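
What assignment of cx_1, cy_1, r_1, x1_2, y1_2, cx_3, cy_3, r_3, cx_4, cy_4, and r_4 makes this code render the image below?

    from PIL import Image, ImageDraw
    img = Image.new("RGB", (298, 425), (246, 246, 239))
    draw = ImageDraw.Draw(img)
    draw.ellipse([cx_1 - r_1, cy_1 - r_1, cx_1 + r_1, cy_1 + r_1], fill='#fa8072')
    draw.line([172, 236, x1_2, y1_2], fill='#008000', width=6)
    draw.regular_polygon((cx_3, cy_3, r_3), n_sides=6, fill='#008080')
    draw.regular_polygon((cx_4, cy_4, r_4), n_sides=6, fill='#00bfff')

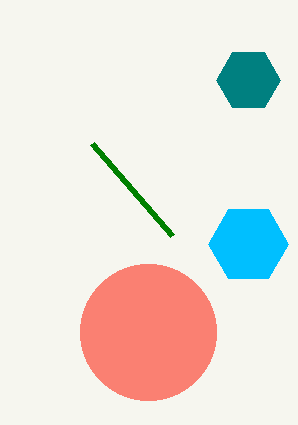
cx_1 = 148; cy_1 = 332; r_1 = 68; x1_2 = 92; y1_2 = 144; cx_3 = 248; cy_3 = 80; r_3 = 32; cx_4 = 248; cy_4 = 244; r_4 = 40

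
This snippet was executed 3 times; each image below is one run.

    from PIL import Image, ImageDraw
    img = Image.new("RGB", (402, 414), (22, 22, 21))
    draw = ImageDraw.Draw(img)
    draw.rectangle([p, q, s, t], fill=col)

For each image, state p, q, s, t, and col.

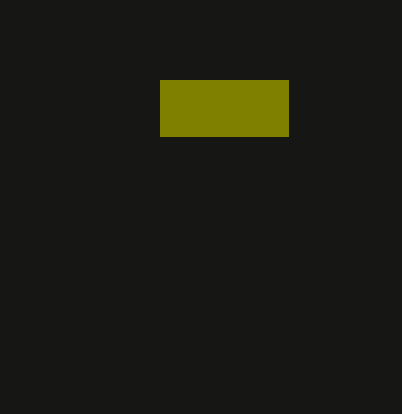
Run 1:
p = 160, q = 80, s = 288, t = 136, col = 'olive'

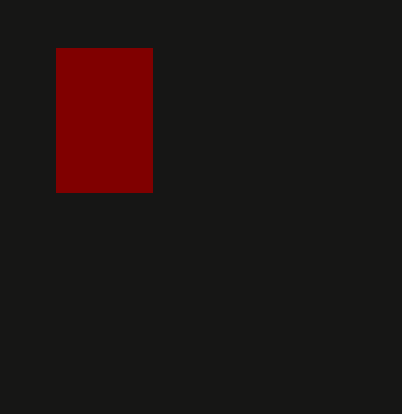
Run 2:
p = 56
q = 48
s = 152
t = 192
col = 'maroon'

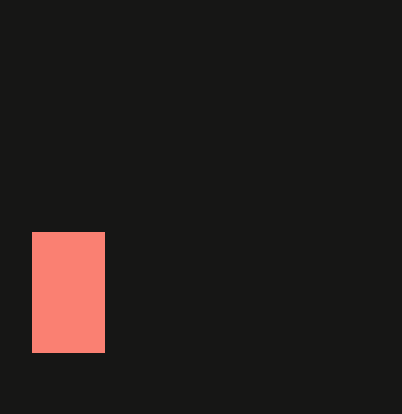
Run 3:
p = 32
q = 232
s = 104
t = 352
col = 'salmon'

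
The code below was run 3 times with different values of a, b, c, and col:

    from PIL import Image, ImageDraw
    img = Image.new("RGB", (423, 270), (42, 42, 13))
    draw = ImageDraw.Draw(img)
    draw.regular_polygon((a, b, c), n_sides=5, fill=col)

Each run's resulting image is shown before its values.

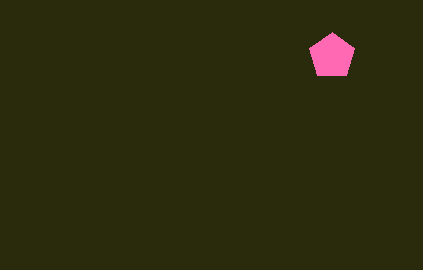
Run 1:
a = 332, b = 56, c = 24, col = 'hotpink'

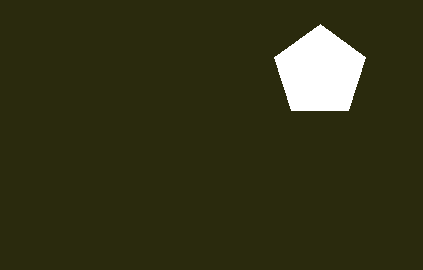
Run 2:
a = 320; b = 72; c = 48; col = 'white'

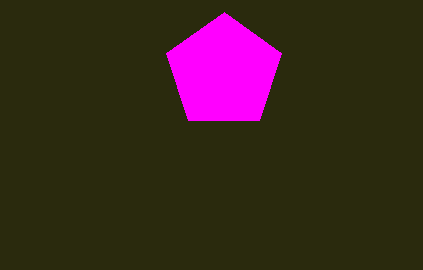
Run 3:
a = 224, b = 72, c = 60, col = 'magenta'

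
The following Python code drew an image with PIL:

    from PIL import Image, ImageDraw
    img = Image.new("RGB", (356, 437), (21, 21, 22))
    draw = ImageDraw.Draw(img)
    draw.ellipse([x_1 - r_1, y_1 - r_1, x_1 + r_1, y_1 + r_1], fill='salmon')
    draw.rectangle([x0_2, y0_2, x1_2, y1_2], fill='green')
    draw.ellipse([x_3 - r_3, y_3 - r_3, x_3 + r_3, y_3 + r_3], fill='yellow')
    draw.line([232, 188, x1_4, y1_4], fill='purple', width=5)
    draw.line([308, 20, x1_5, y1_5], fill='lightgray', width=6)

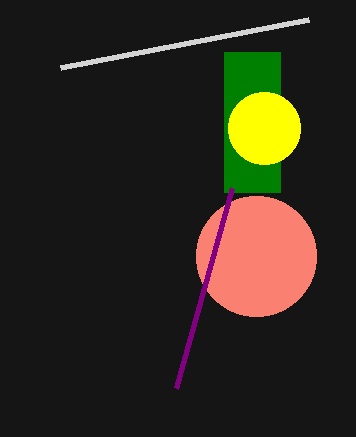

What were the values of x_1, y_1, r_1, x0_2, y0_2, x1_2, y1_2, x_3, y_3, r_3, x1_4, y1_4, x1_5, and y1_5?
x_1 = 256; y_1 = 256; r_1 = 60; x0_2 = 224; y0_2 = 52; x1_2 = 280; y1_2 = 192; x_3 = 264; y_3 = 128; r_3 = 36; x1_4 = 176; y1_4 = 388; x1_5 = 60; y1_5 = 68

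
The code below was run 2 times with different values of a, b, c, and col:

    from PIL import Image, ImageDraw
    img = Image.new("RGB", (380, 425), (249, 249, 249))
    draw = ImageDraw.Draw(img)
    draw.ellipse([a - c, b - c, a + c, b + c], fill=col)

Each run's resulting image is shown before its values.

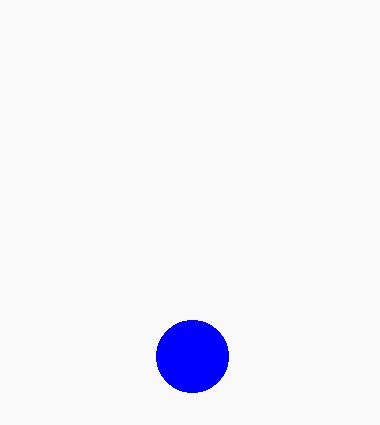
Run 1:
a = 192, b = 356, c = 36, col = 'blue'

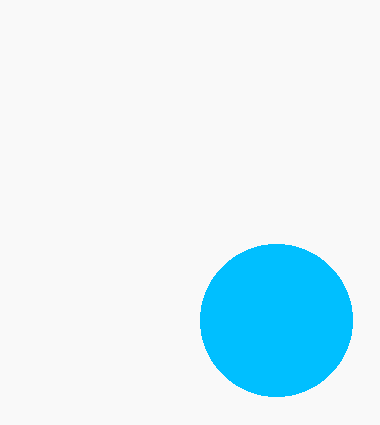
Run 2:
a = 276; b = 320; c = 76; col = 'deepskyblue'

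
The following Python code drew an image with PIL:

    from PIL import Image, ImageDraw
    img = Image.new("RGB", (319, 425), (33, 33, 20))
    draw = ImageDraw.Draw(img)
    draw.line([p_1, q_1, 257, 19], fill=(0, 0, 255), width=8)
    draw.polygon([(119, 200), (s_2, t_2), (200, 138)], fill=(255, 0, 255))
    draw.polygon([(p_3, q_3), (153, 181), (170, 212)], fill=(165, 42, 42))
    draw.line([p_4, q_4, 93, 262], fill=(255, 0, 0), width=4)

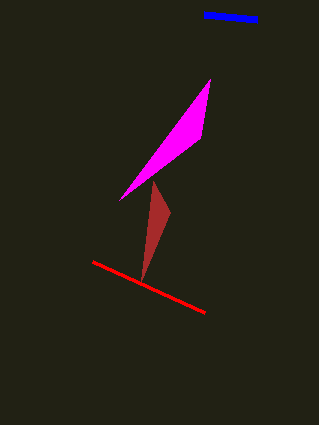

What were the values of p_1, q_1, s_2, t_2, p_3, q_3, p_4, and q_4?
p_1 = 204
q_1 = 14
s_2 = 210
t_2 = 79
p_3 = 141
q_3 = 281
p_4 = 205
q_4 = 313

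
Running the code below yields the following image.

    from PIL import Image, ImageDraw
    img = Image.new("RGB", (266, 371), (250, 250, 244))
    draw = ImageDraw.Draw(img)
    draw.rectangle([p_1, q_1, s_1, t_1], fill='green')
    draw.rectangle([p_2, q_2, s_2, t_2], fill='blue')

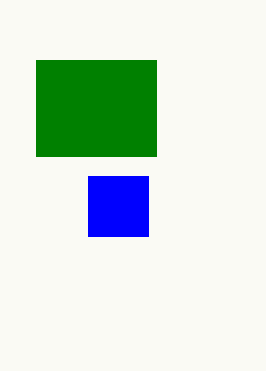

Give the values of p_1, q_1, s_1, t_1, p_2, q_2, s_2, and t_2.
p_1 = 36, q_1 = 60, s_1 = 156, t_1 = 156, p_2 = 88, q_2 = 176, s_2 = 148, t_2 = 236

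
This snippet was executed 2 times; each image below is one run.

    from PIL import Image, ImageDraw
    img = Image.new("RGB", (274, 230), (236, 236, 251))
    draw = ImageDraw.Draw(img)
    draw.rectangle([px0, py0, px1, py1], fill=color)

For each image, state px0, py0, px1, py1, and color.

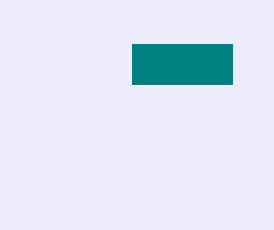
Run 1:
px0 = 132; py0 = 44; px1 = 232; py1 = 84; color = 'teal'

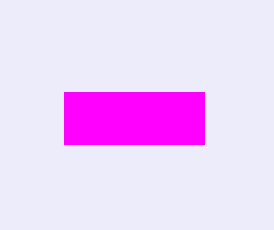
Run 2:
px0 = 64; py0 = 92; px1 = 204; py1 = 144; color = 'magenta'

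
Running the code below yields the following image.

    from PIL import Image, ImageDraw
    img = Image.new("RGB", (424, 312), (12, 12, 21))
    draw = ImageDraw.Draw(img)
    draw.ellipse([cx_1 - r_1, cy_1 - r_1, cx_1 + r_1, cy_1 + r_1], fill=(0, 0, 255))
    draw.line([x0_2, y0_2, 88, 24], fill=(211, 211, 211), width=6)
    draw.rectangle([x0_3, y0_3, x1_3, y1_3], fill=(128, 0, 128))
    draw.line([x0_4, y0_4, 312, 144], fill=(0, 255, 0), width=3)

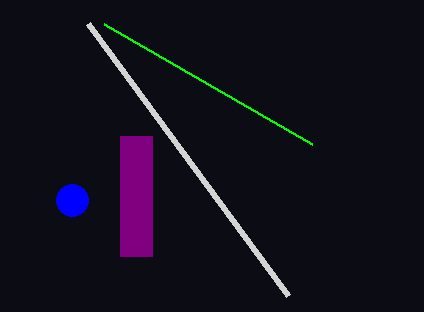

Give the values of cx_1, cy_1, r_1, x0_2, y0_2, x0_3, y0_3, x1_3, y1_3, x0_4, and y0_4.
cx_1 = 72
cy_1 = 200
r_1 = 16
x0_2 = 288
y0_2 = 296
x0_3 = 120
y0_3 = 136
x1_3 = 152
y1_3 = 256
x0_4 = 104
y0_4 = 24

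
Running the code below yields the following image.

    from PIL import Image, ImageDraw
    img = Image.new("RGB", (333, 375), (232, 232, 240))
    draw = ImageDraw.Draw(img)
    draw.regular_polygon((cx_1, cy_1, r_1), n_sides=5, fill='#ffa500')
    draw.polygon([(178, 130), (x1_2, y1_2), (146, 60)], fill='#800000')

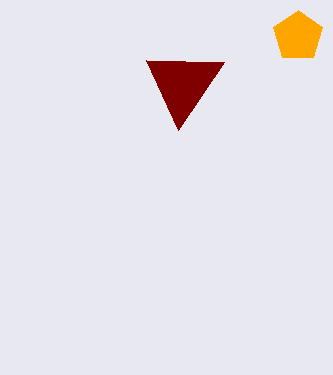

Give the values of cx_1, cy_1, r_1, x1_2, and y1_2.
cx_1 = 298, cy_1 = 36, r_1 = 26, x1_2 = 224, y1_2 = 62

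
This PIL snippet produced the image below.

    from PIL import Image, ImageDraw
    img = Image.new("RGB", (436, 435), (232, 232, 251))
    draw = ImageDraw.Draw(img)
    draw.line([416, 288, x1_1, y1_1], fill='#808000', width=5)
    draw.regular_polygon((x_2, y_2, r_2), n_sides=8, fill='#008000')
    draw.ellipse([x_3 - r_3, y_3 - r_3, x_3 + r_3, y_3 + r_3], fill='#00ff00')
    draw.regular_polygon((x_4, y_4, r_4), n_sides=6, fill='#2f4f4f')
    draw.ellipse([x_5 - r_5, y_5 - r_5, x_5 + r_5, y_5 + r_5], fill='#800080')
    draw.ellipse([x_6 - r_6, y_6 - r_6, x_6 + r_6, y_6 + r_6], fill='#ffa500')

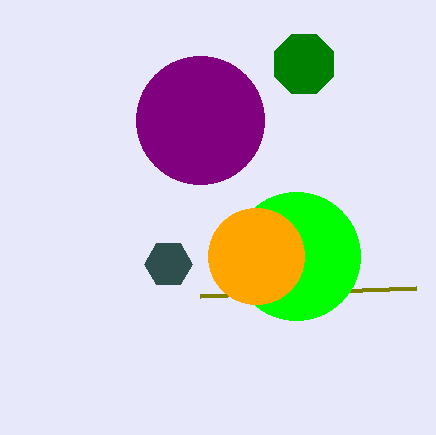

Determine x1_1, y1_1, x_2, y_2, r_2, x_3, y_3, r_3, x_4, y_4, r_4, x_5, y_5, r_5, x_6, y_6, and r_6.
x1_1 = 200; y1_1 = 296; x_2 = 304; y_2 = 64; r_2 = 32; x_3 = 296; y_3 = 256; r_3 = 64; x_4 = 168; y_4 = 264; r_4 = 24; x_5 = 200; y_5 = 120; r_5 = 64; x_6 = 256; y_6 = 256; r_6 = 48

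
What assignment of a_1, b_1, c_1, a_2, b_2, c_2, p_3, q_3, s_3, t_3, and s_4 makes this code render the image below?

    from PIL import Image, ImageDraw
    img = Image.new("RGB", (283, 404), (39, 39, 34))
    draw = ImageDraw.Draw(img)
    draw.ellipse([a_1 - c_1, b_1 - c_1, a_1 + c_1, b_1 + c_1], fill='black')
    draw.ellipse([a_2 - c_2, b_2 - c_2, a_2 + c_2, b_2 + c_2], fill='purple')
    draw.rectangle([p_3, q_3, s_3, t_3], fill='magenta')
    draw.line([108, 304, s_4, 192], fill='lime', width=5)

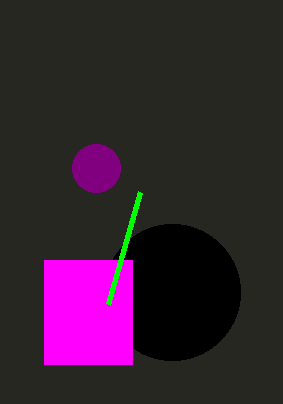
a_1 = 172
b_1 = 292
c_1 = 68
a_2 = 96
b_2 = 168
c_2 = 24
p_3 = 44
q_3 = 260
s_3 = 132
t_3 = 364
s_4 = 140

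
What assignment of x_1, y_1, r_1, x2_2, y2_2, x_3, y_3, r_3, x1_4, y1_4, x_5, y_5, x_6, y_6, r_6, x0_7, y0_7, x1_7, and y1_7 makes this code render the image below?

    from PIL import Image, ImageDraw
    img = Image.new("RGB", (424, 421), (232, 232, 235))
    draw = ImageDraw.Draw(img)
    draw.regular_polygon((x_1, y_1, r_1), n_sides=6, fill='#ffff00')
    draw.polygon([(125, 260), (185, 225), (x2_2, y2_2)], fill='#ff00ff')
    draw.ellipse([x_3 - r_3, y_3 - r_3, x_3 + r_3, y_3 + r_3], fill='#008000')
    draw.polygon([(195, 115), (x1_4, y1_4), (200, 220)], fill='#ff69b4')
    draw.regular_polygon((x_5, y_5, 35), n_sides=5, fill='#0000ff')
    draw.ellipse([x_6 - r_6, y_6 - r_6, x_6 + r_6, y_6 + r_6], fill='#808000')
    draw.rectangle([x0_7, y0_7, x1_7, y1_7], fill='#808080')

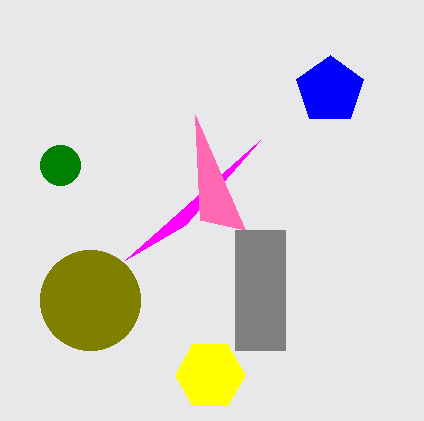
x_1 = 210
y_1 = 375
r_1 = 35
x2_2 = 260
y2_2 = 140
x_3 = 60
y_3 = 165
r_3 = 20
x1_4 = 245
y1_4 = 230
x_5 = 330
y_5 = 90
x_6 = 90
y_6 = 300
r_6 = 50
x0_7 = 235
y0_7 = 230
x1_7 = 285
y1_7 = 350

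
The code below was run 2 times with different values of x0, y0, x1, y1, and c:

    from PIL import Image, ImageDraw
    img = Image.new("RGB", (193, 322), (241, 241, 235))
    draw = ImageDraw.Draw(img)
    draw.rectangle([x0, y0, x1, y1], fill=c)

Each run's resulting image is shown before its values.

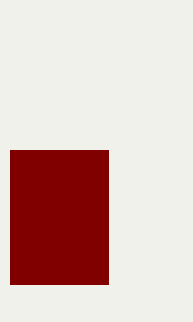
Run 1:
x0 = 10; y0 = 150; x1 = 108; y1 = 284; c = 'maroon'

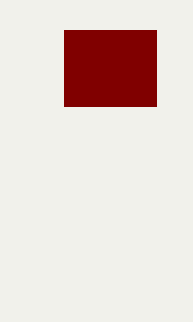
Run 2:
x0 = 64
y0 = 30
x1 = 156
y1 = 106
c = 'maroon'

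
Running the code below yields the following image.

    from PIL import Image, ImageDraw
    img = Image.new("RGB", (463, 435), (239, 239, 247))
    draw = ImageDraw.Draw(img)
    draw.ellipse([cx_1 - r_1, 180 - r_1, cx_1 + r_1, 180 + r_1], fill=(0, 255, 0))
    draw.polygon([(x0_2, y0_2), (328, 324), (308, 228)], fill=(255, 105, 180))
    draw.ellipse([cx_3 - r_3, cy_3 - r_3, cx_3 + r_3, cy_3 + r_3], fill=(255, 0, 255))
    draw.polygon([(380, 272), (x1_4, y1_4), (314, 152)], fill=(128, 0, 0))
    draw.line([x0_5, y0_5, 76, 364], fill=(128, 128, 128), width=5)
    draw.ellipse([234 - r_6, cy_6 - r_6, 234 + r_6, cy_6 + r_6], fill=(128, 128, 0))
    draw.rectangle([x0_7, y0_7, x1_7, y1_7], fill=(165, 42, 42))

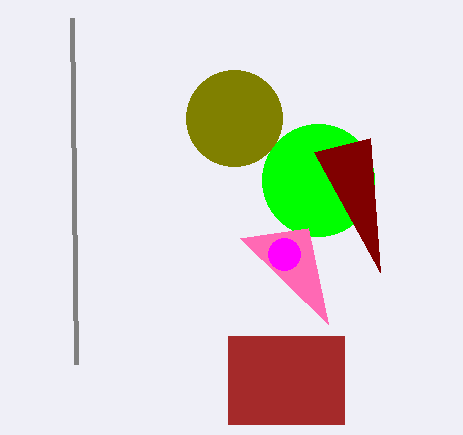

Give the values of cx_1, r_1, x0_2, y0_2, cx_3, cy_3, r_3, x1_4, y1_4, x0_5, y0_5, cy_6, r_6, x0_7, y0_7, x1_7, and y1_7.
cx_1 = 318, r_1 = 56, x0_2 = 240, y0_2 = 238, cx_3 = 284, cy_3 = 254, r_3 = 16, x1_4 = 370, y1_4 = 138, x0_5 = 72, y0_5 = 18, cy_6 = 118, r_6 = 48, x0_7 = 228, y0_7 = 336, x1_7 = 344, y1_7 = 424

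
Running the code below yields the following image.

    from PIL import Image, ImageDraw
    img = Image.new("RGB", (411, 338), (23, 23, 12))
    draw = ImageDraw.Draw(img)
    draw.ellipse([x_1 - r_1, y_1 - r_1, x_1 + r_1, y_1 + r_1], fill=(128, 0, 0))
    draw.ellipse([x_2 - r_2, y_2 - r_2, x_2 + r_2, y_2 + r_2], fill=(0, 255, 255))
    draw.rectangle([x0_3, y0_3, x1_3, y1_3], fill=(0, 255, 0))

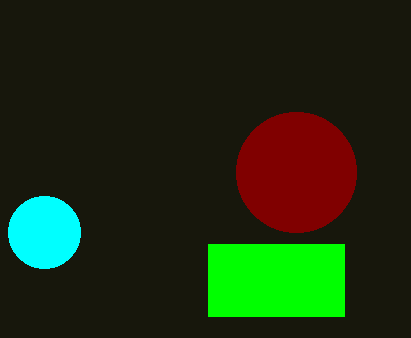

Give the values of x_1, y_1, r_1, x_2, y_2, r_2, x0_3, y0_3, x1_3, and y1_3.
x_1 = 296, y_1 = 172, r_1 = 60, x_2 = 44, y_2 = 232, r_2 = 36, x0_3 = 208, y0_3 = 244, x1_3 = 344, y1_3 = 316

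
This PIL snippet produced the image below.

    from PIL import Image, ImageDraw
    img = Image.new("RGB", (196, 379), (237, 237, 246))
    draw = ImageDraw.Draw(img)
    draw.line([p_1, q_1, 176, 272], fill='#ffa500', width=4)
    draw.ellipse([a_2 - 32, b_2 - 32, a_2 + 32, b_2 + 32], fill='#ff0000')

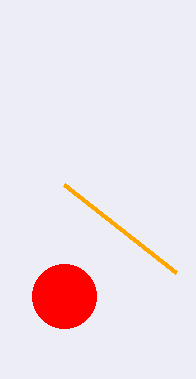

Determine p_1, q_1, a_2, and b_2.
p_1 = 64; q_1 = 184; a_2 = 64; b_2 = 296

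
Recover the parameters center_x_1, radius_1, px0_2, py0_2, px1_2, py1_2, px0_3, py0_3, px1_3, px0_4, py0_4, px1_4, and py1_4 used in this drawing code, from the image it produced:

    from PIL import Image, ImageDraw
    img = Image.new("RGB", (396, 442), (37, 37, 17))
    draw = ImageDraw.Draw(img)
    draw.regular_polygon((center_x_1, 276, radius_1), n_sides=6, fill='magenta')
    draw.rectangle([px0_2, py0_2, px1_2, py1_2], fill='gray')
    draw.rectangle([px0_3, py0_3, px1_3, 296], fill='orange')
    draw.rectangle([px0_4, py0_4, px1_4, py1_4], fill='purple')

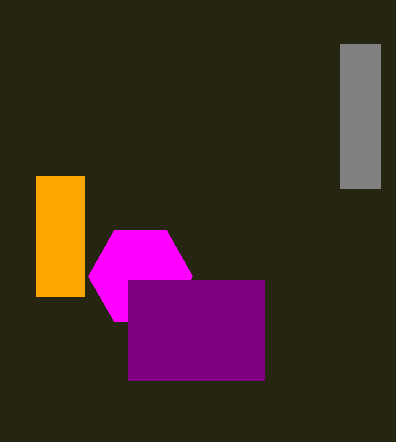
center_x_1 = 140, radius_1 = 52, px0_2 = 340, py0_2 = 44, px1_2 = 380, py1_2 = 188, px0_3 = 36, py0_3 = 176, px1_3 = 84, px0_4 = 128, py0_4 = 280, px1_4 = 264, py1_4 = 380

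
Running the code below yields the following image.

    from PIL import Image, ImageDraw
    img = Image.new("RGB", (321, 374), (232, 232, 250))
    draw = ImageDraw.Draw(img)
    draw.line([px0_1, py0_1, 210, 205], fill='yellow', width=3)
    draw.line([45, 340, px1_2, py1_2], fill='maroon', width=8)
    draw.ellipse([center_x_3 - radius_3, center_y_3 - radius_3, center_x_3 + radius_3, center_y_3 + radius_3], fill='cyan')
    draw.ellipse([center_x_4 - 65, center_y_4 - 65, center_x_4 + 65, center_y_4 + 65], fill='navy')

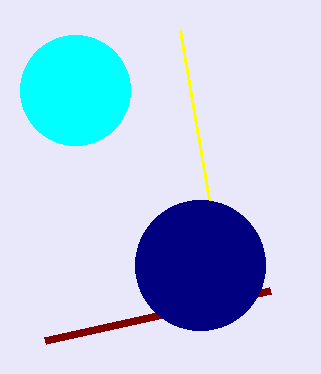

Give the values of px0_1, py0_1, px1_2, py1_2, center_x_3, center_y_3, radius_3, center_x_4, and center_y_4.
px0_1 = 180, py0_1 = 30, px1_2 = 270, py1_2 = 290, center_x_3 = 75, center_y_3 = 90, radius_3 = 55, center_x_4 = 200, center_y_4 = 265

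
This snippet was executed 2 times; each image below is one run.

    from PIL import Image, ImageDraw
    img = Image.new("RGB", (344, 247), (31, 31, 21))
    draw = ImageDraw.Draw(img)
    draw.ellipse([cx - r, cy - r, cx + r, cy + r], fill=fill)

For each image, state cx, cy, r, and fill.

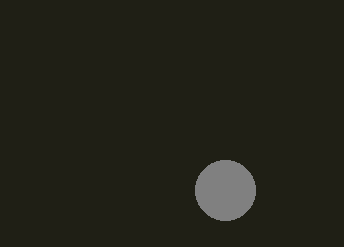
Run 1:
cx = 225
cy = 190
r = 30
fill = 'gray'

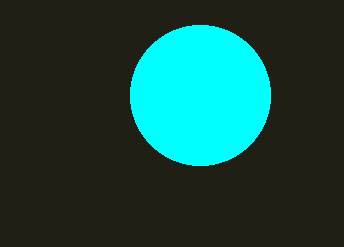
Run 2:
cx = 200, cy = 95, r = 70, fill = 'cyan'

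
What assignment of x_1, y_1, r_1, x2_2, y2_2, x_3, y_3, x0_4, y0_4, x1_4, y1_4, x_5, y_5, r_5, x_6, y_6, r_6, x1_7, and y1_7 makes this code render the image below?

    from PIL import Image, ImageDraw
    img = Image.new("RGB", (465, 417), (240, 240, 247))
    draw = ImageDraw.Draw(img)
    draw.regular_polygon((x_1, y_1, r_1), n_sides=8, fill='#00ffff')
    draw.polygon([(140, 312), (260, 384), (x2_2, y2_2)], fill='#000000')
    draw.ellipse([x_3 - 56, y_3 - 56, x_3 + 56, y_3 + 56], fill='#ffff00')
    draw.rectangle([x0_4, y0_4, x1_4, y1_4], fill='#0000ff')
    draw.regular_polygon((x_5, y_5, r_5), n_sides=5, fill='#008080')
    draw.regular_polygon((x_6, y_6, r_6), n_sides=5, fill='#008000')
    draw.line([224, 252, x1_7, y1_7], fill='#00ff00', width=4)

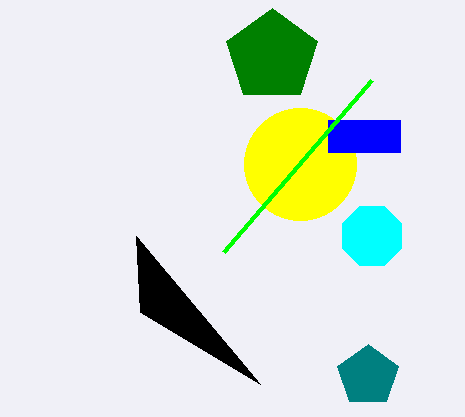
x_1 = 372
y_1 = 236
r_1 = 32
x2_2 = 136
y2_2 = 236
x_3 = 300
y_3 = 164
x0_4 = 328
y0_4 = 120
x1_4 = 400
y1_4 = 152
x_5 = 368
y_5 = 376
r_5 = 32
x_6 = 272
y_6 = 56
r_6 = 48
x1_7 = 372
y1_7 = 80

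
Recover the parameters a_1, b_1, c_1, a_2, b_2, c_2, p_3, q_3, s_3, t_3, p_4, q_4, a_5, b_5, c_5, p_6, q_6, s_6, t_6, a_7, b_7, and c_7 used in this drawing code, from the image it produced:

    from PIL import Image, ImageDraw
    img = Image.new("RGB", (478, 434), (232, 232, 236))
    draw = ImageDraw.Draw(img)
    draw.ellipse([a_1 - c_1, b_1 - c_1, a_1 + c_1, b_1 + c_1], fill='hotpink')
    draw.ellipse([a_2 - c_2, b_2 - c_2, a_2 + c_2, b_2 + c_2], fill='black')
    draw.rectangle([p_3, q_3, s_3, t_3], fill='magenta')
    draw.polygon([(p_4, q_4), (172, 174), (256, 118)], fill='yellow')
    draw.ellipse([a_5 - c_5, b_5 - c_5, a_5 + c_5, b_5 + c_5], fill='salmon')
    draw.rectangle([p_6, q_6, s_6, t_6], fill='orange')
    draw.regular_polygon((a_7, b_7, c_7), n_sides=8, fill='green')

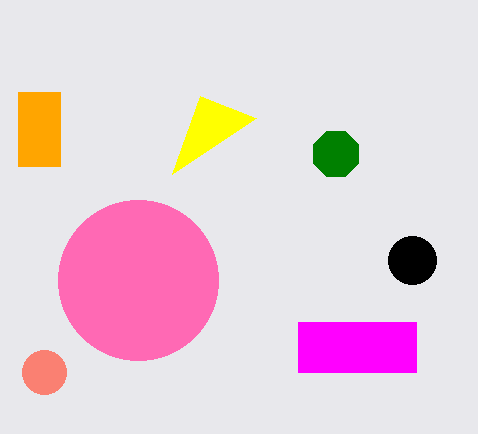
a_1 = 138
b_1 = 280
c_1 = 80
a_2 = 412
b_2 = 260
c_2 = 24
p_3 = 298
q_3 = 322
s_3 = 416
t_3 = 372
p_4 = 200
q_4 = 96
a_5 = 44
b_5 = 372
c_5 = 22
p_6 = 18
q_6 = 92
s_6 = 60
t_6 = 166
a_7 = 336
b_7 = 154
c_7 = 24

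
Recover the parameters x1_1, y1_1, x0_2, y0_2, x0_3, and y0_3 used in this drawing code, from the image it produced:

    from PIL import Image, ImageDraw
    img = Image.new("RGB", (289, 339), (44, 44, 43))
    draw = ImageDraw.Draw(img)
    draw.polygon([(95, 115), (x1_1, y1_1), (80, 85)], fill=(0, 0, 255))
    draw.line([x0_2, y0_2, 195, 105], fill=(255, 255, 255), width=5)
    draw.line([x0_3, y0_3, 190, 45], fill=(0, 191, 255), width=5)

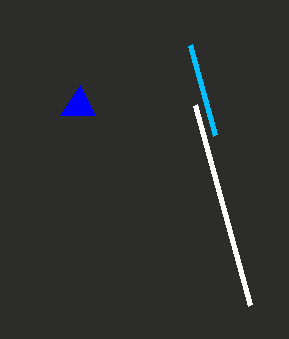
x1_1 = 60
y1_1 = 115
x0_2 = 250
y0_2 = 305
x0_3 = 215
y0_3 = 135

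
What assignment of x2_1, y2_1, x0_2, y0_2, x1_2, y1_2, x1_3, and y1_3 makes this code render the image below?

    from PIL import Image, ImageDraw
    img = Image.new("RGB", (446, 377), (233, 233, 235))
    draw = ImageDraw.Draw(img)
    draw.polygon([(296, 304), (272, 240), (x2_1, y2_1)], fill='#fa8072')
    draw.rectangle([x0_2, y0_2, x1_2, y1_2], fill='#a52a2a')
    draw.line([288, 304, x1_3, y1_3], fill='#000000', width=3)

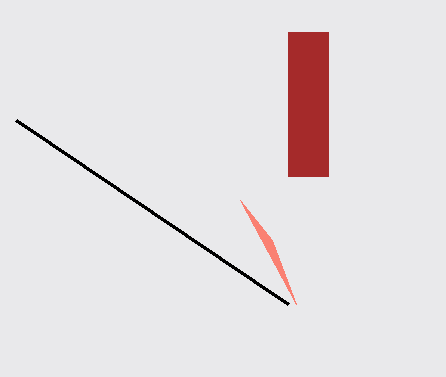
x2_1 = 240, y2_1 = 200, x0_2 = 288, y0_2 = 32, x1_2 = 328, y1_2 = 176, x1_3 = 16, y1_3 = 120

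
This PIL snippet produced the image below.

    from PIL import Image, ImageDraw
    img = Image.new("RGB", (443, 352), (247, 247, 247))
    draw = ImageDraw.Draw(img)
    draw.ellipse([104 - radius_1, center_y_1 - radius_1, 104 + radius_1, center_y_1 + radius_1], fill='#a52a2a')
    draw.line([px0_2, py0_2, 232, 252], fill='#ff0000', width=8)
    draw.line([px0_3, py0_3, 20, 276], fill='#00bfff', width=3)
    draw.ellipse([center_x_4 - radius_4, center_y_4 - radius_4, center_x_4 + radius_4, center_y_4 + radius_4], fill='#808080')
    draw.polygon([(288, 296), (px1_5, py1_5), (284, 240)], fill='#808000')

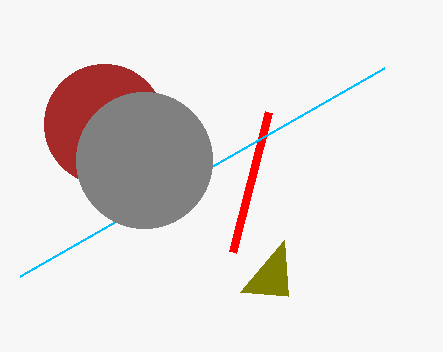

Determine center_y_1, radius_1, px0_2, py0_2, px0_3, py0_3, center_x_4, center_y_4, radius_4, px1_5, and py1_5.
center_y_1 = 124, radius_1 = 60, px0_2 = 268, py0_2 = 112, px0_3 = 384, py0_3 = 68, center_x_4 = 144, center_y_4 = 160, radius_4 = 68, px1_5 = 240, py1_5 = 292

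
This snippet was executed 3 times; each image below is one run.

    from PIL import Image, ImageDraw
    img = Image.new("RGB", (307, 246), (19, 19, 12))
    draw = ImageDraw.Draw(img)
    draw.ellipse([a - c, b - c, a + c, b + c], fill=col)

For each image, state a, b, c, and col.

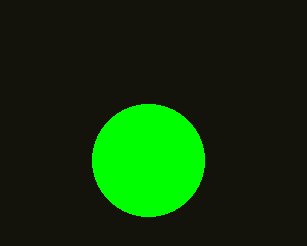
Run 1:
a = 148; b = 160; c = 56; col = 'lime'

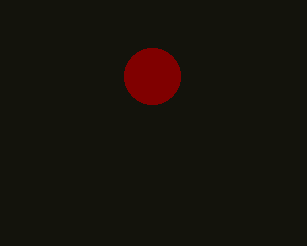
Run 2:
a = 152, b = 76, c = 28, col = 'maroon'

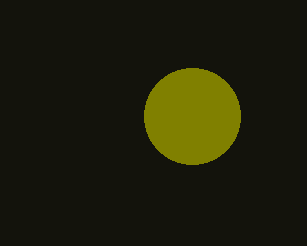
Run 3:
a = 192; b = 116; c = 48; col = 'olive'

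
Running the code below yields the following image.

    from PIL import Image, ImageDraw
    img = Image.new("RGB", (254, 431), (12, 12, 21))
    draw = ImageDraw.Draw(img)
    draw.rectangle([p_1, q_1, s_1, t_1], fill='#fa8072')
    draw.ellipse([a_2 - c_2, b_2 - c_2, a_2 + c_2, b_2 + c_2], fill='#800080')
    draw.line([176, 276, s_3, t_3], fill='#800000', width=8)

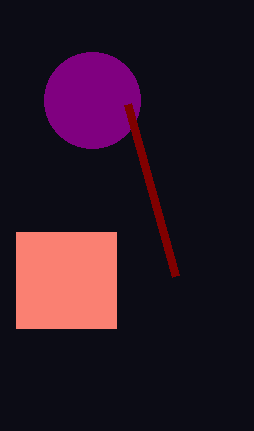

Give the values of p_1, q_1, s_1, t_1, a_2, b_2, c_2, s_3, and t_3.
p_1 = 16
q_1 = 232
s_1 = 116
t_1 = 328
a_2 = 92
b_2 = 100
c_2 = 48
s_3 = 128
t_3 = 104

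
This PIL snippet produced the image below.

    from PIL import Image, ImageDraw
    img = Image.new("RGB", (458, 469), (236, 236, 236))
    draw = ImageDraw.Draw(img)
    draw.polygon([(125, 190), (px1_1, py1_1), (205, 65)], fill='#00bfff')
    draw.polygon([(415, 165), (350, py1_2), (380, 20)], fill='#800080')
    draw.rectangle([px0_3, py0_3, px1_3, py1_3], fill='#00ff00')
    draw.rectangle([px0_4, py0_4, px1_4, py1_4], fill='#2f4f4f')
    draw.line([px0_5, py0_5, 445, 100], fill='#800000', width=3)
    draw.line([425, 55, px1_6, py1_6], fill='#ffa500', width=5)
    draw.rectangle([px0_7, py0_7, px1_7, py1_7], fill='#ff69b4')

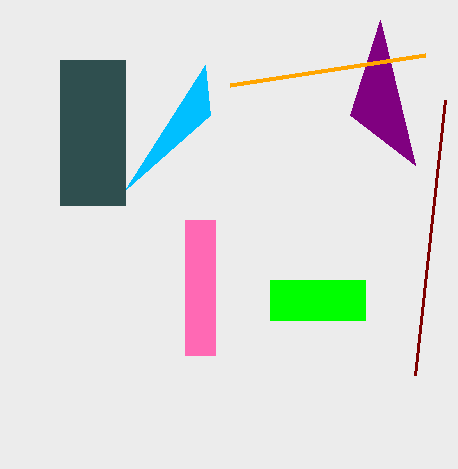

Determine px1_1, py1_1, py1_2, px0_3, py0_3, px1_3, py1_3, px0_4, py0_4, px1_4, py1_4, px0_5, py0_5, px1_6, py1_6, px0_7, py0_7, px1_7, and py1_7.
px1_1 = 210
py1_1 = 115
py1_2 = 115
px0_3 = 270
py0_3 = 280
px1_3 = 365
py1_3 = 320
px0_4 = 60
py0_4 = 60
px1_4 = 125
py1_4 = 205
px0_5 = 415
py0_5 = 375
px1_6 = 230
py1_6 = 85
px0_7 = 185
py0_7 = 220
px1_7 = 215
py1_7 = 355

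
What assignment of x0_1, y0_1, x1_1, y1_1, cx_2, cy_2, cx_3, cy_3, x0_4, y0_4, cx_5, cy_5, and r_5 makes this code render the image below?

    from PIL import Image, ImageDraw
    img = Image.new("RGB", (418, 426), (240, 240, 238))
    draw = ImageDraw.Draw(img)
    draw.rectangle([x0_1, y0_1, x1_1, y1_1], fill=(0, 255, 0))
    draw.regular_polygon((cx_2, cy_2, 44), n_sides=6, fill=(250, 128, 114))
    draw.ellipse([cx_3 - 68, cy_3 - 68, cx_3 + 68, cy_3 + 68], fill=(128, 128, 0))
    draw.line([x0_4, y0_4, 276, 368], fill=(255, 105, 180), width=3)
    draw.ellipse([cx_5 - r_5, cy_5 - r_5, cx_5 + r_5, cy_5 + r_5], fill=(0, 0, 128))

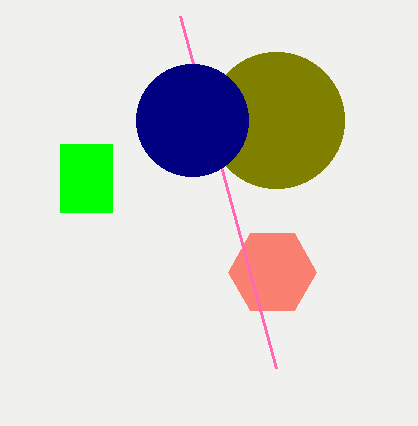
x0_1 = 60; y0_1 = 144; x1_1 = 112; y1_1 = 212; cx_2 = 272; cy_2 = 272; cx_3 = 276; cy_3 = 120; x0_4 = 180; y0_4 = 16; cx_5 = 192; cy_5 = 120; r_5 = 56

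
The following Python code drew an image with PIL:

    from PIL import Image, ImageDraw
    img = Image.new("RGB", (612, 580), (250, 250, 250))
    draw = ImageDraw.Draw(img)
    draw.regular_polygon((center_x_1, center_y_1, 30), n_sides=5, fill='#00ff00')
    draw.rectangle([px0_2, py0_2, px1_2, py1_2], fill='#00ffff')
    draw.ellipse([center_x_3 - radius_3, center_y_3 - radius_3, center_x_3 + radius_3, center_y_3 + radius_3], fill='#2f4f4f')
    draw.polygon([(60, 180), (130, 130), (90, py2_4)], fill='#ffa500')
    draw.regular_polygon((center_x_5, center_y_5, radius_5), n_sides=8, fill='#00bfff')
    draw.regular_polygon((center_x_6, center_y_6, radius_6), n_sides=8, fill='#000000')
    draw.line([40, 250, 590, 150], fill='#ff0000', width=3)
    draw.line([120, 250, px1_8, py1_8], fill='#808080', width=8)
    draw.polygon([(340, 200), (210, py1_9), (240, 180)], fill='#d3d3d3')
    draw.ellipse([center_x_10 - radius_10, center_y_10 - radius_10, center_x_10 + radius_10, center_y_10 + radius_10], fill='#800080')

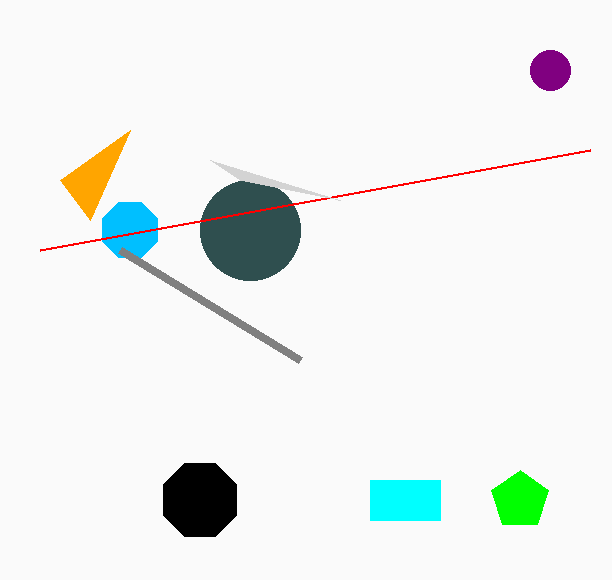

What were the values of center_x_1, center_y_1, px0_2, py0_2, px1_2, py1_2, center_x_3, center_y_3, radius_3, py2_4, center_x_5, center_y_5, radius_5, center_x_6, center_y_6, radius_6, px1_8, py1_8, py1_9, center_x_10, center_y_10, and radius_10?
center_x_1 = 520; center_y_1 = 500; px0_2 = 370; py0_2 = 480; px1_2 = 440; py1_2 = 520; center_x_3 = 250; center_y_3 = 230; radius_3 = 50; py2_4 = 220; center_x_5 = 130; center_y_5 = 230; radius_5 = 30; center_x_6 = 200; center_y_6 = 500; radius_6 = 40; px1_8 = 300; py1_8 = 360; py1_9 = 160; center_x_10 = 550; center_y_10 = 70; radius_10 = 20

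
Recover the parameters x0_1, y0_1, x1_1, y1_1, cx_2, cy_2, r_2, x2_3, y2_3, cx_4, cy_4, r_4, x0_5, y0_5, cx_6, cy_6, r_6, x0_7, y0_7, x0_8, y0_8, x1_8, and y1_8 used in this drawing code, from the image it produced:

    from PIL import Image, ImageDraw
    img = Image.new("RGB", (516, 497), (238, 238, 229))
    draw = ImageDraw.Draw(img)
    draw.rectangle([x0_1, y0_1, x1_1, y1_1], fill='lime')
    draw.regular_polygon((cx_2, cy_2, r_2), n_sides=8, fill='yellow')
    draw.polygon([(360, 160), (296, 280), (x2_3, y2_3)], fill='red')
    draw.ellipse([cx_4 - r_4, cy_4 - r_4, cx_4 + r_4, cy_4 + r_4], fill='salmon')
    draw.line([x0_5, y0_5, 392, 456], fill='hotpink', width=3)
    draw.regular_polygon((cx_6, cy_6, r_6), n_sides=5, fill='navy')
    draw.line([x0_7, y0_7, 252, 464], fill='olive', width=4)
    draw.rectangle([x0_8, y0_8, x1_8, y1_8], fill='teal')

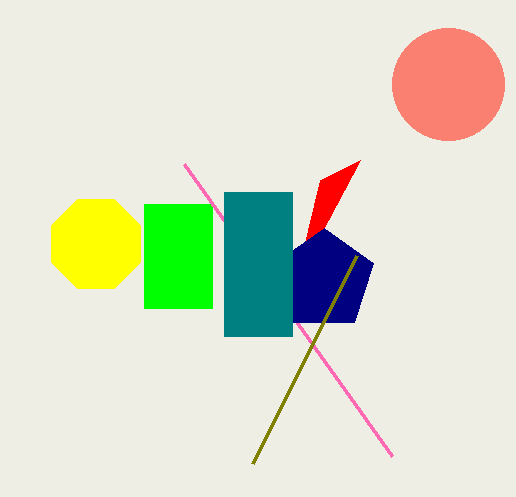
x0_1 = 144; y0_1 = 204; x1_1 = 212; y1_1 = 308; cx_2 = 96; cy_2 = 244; r_2 = 48; x2_3 = 320; y2_3 = 180; cx_4 = 448; cy_4 = 84; r_4 = 56; x0_5 = 184; y0_5 = 164; cx_6 = 324; cy_6 = 280; r_6 = 52; x0_7 = 356; y0_7 = 256; x0_8 = 224; y0_8 = 192; x1_8 = 292; y1_8 = 336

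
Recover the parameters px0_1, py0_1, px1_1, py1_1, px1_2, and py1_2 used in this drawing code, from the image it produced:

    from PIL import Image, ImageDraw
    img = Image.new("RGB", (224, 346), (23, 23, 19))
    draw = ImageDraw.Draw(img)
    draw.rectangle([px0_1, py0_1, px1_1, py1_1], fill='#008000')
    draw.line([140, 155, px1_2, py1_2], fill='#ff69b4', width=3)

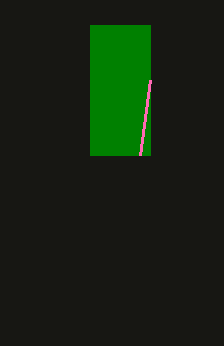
px0_1 = 90, py0_1 = 25, px1_1 = 150, py1_1 = 155, px1_2 = 150, py1_2 = 80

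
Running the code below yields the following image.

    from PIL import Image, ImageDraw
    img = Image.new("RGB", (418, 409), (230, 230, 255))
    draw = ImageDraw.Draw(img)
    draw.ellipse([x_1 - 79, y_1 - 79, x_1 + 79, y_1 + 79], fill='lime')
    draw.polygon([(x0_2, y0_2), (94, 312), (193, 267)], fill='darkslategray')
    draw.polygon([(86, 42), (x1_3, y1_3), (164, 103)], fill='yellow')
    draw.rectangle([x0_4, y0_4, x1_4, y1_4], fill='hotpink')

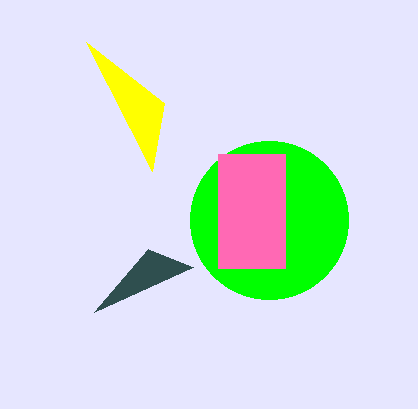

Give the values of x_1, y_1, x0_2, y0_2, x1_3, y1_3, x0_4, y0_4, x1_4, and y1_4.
x_1 = 269, y_1 = 220, x0_2 = 148, y0_2 = 249, x1_3 = 152, y1_3 = 171, x0_4 = 218, y0_4 = 154, x1_4 = 285, y1_4 = 268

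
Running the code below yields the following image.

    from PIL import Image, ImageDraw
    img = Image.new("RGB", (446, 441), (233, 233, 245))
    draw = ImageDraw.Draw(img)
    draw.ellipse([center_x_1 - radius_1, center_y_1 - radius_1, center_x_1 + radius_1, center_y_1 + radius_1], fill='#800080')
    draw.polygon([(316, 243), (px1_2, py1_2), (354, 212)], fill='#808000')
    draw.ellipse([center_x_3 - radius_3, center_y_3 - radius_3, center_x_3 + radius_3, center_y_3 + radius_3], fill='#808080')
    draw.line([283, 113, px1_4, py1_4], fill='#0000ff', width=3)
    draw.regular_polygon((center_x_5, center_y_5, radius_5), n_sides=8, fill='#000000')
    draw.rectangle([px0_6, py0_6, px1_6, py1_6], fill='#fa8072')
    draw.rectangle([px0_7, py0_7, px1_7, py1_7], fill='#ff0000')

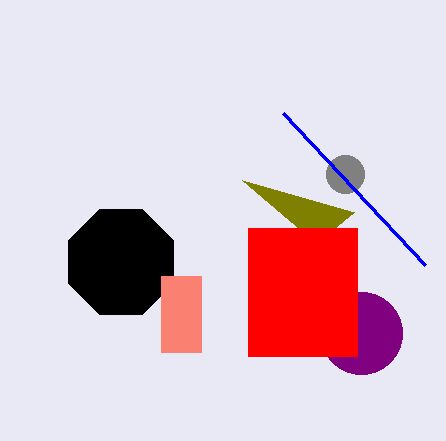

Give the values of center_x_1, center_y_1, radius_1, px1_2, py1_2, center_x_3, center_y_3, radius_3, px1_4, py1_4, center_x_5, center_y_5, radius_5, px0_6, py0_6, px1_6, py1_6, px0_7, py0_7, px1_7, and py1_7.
center_x_1 = 361
center_y_1 = 333
radius_1 = 41
px1_2 = 242
py1_2 = 180
center_x_3 = 345
center_y_3 = 174
radius_3 = 19
px1_4 = 425
py1_4 = 265
center_x_5 = 121
center_y_5 = 262
radius_5 = 57
px0_6 = 161
py0_6 = 276
px1_6 = 201
py1_6 = 352
px0_7 = 248
py0_7 = 228
px1_7 = 357
py1_7 = 356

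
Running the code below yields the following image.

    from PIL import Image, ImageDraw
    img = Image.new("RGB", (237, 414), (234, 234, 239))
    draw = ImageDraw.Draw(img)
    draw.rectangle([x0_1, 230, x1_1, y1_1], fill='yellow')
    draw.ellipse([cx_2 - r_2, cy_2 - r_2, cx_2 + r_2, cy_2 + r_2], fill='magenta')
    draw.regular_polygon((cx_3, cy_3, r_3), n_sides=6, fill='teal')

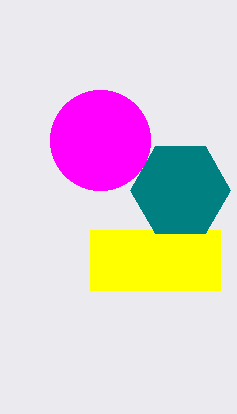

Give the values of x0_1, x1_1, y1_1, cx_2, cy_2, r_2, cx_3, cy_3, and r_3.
x0_1 = 90; x1_1 = 220; y1_1 = 290; cx_2 = 100; cy_2 = 140; r_2 = 50; cx_3 = 180; cy_3 = 190; r_3 = 50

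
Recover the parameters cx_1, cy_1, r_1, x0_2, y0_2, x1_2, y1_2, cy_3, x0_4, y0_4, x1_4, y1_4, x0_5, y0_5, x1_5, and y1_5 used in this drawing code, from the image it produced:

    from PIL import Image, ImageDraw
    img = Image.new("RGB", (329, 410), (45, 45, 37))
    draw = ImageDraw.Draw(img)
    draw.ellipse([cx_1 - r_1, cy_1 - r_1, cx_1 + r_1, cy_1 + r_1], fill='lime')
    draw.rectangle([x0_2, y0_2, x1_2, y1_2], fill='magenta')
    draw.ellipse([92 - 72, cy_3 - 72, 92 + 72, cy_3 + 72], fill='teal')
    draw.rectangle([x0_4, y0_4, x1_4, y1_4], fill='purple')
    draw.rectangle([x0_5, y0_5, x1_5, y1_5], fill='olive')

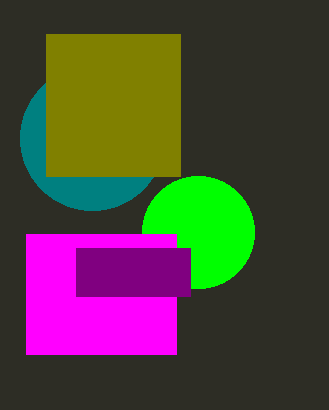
cx_1 = 198
cy_1 = 232
r_1 = 56
x0_2 = 26
y0_2 = 234
x1_2 = 176
y1_2 = 354
cy_3 = 138
x0_4 = 76
y0_4 = 248
x1_4 = 190
y1_4 = 296
x0_5 = 46
y0_5 = 34
x1_5 = 180
y1_5 = 176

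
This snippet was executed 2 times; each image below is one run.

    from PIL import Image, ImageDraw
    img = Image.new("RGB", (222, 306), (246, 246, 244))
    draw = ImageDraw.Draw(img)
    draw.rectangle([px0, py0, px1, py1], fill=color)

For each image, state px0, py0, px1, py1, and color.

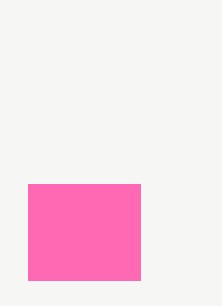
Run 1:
px0 = 28; py0 = 184; px1 = 140; py1 = 280; color = 'hotpink'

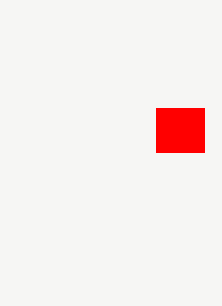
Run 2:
px0 = 156, py0 = 108, px1 = 204, py1 = 152, color = 'red'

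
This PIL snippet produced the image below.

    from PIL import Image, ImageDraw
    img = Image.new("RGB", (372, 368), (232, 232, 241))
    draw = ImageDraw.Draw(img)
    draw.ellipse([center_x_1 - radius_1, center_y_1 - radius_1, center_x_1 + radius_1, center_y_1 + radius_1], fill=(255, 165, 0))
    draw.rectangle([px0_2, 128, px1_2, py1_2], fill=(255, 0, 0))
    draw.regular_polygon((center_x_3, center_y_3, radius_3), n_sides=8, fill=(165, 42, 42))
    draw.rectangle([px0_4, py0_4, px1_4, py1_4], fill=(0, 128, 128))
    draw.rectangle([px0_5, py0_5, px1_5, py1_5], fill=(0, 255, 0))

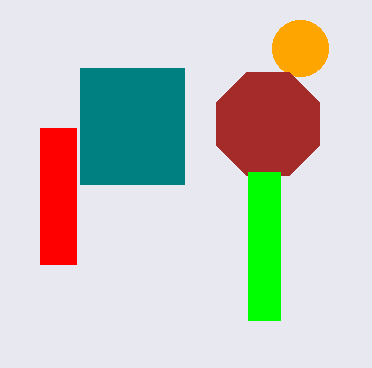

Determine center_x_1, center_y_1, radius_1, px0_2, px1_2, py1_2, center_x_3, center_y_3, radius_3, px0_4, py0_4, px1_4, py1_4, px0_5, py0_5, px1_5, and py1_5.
center_x_1 = 300, center_y_1 = 48, radius_1 = 28, px0_2 = 40, px1_2 = 76, py1_2 = 264, center_x_3 = 268, center_y_3 = 124, radius_3 = 56, px0_4 = 80, py0_4 = 68, px1_4 = 184, py1_4 = 184, px0_5 = 248, py0_5 = 172, px1_5 = 280, py1_5 = 320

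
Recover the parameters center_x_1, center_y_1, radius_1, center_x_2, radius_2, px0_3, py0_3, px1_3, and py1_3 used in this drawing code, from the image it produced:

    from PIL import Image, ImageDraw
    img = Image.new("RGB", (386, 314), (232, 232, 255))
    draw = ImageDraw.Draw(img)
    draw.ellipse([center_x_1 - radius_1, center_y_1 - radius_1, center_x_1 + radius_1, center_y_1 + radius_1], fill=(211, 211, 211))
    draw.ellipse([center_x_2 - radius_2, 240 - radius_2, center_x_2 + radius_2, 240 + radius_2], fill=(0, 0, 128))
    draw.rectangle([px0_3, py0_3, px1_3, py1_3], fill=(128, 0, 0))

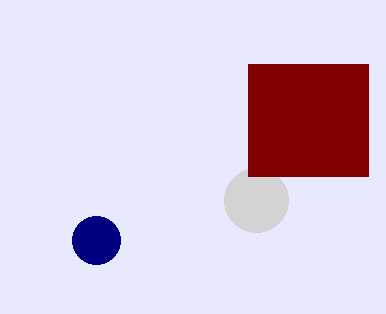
center_x_1 = 256, center_y_1 = 200, radius_1 = 32, center_x_2 = 96, radius_2 = 24, px0_3 = 248, py0_3 = 64, px1_3 = 368, py1_3 = 176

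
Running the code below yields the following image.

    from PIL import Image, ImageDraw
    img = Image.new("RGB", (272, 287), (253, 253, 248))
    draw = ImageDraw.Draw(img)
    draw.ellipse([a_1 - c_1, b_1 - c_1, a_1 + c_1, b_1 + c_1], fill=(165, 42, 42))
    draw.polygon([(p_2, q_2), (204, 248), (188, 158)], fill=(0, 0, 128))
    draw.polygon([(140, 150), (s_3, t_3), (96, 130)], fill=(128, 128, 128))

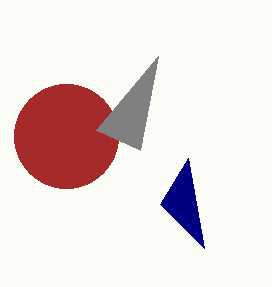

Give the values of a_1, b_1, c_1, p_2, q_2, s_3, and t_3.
a_1 = 66, b_1 = 136, c_1 = 52, p_2 = 160, q_2 = 204, s_3 = 158, t_3 = 56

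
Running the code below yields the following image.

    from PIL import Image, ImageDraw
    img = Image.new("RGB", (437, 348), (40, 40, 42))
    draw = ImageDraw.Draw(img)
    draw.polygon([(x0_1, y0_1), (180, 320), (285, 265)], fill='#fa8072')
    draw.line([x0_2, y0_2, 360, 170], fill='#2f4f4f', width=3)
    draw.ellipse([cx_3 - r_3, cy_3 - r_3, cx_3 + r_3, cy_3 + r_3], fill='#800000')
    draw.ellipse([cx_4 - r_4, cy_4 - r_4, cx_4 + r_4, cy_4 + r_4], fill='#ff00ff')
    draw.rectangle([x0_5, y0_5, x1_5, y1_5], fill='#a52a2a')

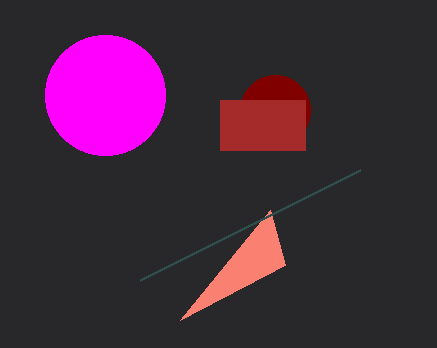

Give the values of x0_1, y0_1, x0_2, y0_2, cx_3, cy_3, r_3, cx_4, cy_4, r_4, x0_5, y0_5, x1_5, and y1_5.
x0_1 = 270
y0_1 = 210
x0_2 = 140
y0_2 = 280
cx_3 = 275
cy_3 = 110
r_3 = 35
cx_4 = 105
cy_4 = 95
r_4 = 60
x0_5 = 220
y0_5 = 100
x1_5 = 305
y1_5 = 150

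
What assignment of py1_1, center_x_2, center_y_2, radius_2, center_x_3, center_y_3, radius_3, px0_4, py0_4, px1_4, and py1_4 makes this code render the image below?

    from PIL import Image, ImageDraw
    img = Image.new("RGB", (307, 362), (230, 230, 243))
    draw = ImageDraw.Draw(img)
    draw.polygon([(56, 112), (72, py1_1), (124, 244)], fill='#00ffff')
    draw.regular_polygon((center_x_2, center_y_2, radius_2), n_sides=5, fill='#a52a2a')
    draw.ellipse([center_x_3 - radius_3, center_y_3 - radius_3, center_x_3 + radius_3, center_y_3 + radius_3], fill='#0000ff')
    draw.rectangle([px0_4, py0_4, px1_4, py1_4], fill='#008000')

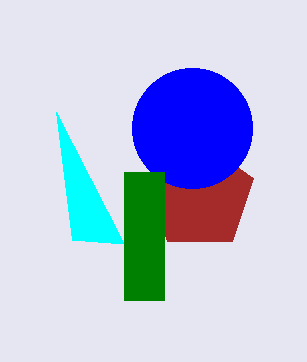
py1_1 = 240; center_x_2 = 200; center_y_2 = 196; radius_2 = 56; center_x_3 = 192; center_y_3 = 128; radius_3 = 60; px0_4 = 124; py0_4 = 172; px1_4 = 164; py1_4 = 300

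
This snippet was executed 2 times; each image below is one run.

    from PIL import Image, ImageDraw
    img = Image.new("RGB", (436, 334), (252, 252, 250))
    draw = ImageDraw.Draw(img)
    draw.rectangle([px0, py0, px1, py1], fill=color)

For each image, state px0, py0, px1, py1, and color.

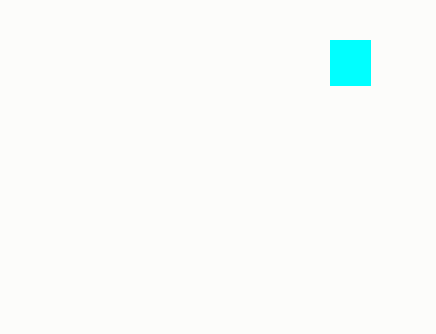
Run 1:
px0 = 330, py0 = 40, px1 = 370, py1 = 85, color = 'cyan'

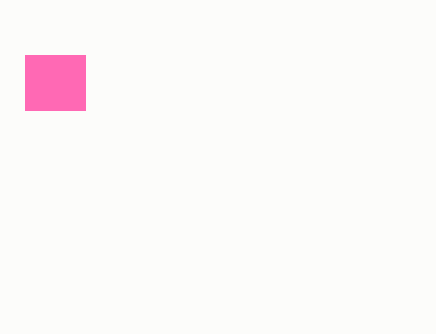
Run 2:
px0 = 25, py0 = 55, px1 = 85, py1 = 110, color = 'hotpink'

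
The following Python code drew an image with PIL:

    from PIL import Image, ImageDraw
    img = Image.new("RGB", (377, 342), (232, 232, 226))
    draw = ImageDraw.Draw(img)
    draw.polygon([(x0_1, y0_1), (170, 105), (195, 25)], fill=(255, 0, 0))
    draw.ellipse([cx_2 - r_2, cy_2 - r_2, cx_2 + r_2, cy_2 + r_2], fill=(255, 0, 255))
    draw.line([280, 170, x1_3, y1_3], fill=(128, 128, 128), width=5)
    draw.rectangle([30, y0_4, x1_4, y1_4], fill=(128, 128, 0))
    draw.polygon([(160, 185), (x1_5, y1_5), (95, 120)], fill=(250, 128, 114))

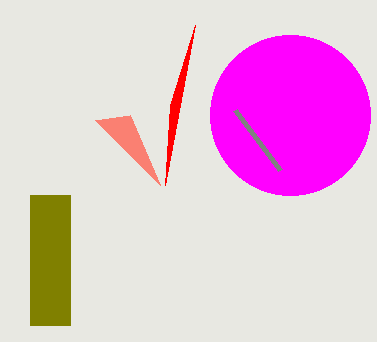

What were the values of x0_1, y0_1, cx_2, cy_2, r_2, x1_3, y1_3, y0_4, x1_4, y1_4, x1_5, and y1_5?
x0_1 = 165, y0_1 = 185, cx_2 = 290, cy_2 = 115, r_2 = 80, x1_3 = 235, y1_3 = 110, y0_4 = 195, x1_4 = 70, y1_4 = 325, x1_5 = 130, y1_5 = 115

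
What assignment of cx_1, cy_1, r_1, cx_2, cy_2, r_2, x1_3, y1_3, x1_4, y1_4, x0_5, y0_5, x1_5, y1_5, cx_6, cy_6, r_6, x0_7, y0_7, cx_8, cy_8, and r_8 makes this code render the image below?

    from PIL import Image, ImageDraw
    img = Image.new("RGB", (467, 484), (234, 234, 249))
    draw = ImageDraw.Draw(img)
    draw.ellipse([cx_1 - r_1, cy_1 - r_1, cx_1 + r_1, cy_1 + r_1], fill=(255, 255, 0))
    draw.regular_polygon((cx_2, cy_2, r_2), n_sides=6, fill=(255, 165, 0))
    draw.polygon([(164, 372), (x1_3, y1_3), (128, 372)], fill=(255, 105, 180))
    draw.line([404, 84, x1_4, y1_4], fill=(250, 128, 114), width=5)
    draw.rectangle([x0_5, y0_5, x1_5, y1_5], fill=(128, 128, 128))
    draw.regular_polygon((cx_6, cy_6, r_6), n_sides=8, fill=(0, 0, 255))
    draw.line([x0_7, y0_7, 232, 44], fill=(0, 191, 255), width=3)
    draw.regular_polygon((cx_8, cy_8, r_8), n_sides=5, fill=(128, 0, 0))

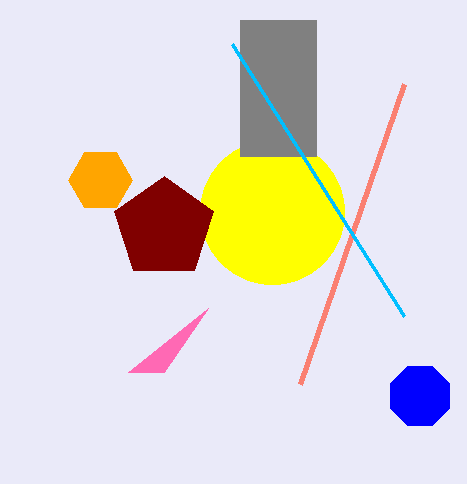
cx_1 = 272; cy_1 = 212; r_1 = 72; cx_2 = 100; cy_2 = 180; r_2 = 32; x1_3 = 208; y1_3 = 308; x1_4 = 300; y1_4 = 384; x0_5 = 240; y0_5 = 20; x1_5 = 316; y1_5 = 156; cx_6 = 420; cy_6 = 396; r_6 = 32; x0_7 = 404; y0_7 = 316; cx_8 = 164; cy_8 = 228; r_8 = 52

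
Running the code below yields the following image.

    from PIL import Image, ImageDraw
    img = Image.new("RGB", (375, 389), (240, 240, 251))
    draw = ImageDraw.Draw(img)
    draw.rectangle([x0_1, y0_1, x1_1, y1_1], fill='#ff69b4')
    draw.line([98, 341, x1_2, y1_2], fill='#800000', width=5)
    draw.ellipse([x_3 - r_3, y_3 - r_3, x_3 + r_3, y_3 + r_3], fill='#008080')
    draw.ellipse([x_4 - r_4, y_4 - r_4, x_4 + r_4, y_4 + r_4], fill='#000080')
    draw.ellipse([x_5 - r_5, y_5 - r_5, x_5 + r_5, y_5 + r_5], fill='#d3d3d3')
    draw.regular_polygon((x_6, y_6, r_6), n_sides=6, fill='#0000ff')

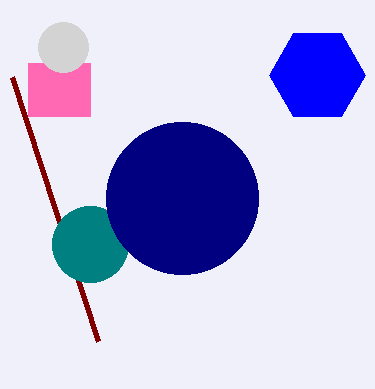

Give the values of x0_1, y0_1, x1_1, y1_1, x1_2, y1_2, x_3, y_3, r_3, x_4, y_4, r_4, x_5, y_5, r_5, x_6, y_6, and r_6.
x0_1 = 28, y0_1 = 63, x1_1 = 90, y1_1 = 116, x1_2 = 12, y1_2 = 77, x_3 = 90, y_3 = 244, r_3 = 38, x_4 = 182, y_4 = 198, r_4 = 76, x_5 = 63, y_5 = 47, r_5 = 25, x_6 = 317, y_6 = 75, r_6 = 48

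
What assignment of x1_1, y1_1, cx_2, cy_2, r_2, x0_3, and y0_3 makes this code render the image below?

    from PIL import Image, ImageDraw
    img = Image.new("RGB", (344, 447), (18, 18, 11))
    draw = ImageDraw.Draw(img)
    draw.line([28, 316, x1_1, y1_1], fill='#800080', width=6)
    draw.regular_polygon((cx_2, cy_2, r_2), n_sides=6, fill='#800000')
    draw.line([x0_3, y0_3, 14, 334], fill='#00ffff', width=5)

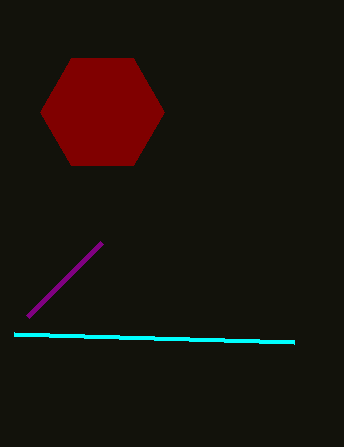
x1_1 = 102; y1_1 = 242; cx_2 = 102; cy_2 = 112; r_2 = 62; x0_3 = 294; y0_3 = 342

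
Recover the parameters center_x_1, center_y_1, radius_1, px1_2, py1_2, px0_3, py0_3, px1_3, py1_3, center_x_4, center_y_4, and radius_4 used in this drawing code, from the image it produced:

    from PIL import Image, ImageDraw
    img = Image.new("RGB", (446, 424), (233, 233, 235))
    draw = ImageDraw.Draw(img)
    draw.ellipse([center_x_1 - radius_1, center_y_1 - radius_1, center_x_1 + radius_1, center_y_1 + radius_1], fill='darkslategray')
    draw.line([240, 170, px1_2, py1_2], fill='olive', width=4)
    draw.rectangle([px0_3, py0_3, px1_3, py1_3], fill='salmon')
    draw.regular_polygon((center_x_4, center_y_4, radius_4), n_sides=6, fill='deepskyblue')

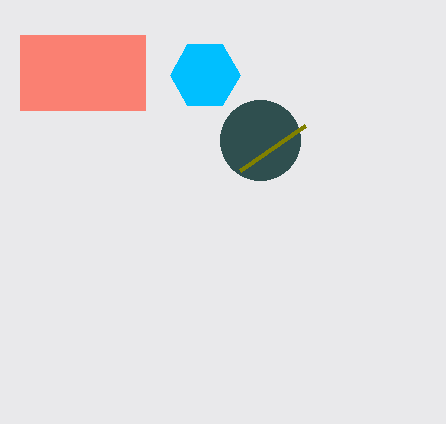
center_x_1 = 260, center_y_1 = 140, radius_1 = 40, px1_2 = 305, py1_2 = 125, px0_3 = 20, py0_3 = 35, px1_3 = 145, py1_3 = 110, center_x_4 = 205, center_y_4 = 75, radius_4 = 35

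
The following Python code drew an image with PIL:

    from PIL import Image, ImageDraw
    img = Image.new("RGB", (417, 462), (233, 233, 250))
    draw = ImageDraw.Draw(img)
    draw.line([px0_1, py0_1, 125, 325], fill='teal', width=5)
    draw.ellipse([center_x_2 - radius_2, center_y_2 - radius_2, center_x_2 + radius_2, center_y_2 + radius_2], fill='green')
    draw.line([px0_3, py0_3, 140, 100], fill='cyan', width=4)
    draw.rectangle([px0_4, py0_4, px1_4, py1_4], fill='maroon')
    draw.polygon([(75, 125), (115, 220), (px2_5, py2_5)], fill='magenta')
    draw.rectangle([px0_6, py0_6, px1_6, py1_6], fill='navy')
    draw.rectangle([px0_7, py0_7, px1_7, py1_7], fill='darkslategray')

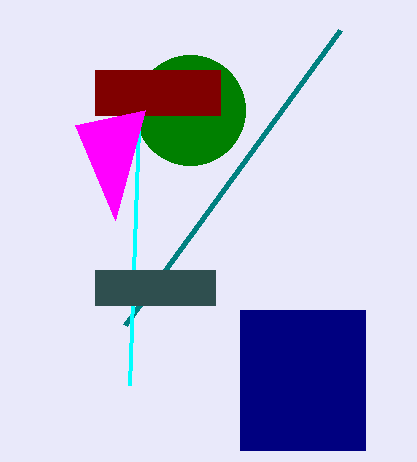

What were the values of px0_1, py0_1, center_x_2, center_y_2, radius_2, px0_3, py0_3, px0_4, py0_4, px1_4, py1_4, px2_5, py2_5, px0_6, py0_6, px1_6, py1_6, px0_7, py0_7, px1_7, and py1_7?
px0_1 = 340
py0_1 = 30
center_x_2 = 190
center_y_2 = 110
radius_2 = 55
px0_3 = 130
py0_3 = 385
px0_4 = 95
py0_4 = 70
px1_4 = 220
py1_4 = 115
px2_5 = 145
py2_5 = 110
px0_6 = 240
py0_6 = 310
px1_6 = 365
py1_6 = 450
px0_7 = 95
py0_7 = 270
px1_7 = 215
py1_7 = 305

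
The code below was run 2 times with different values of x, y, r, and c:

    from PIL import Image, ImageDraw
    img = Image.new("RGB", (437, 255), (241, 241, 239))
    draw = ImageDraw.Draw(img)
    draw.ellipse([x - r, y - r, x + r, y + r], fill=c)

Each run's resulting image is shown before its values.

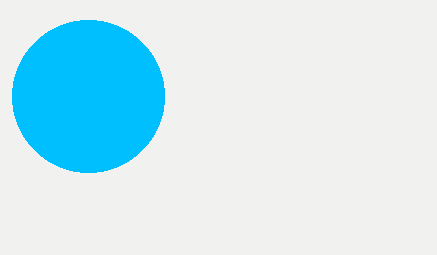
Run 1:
x = 88; y = 96; r = 76; c = 'deepskyblue'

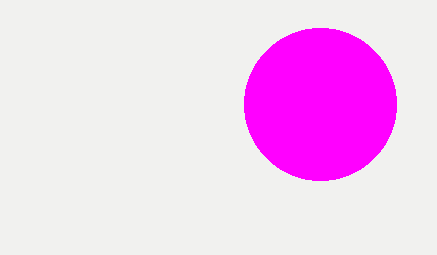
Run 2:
x = 320; y = 104; r = 76; c = 'magenta'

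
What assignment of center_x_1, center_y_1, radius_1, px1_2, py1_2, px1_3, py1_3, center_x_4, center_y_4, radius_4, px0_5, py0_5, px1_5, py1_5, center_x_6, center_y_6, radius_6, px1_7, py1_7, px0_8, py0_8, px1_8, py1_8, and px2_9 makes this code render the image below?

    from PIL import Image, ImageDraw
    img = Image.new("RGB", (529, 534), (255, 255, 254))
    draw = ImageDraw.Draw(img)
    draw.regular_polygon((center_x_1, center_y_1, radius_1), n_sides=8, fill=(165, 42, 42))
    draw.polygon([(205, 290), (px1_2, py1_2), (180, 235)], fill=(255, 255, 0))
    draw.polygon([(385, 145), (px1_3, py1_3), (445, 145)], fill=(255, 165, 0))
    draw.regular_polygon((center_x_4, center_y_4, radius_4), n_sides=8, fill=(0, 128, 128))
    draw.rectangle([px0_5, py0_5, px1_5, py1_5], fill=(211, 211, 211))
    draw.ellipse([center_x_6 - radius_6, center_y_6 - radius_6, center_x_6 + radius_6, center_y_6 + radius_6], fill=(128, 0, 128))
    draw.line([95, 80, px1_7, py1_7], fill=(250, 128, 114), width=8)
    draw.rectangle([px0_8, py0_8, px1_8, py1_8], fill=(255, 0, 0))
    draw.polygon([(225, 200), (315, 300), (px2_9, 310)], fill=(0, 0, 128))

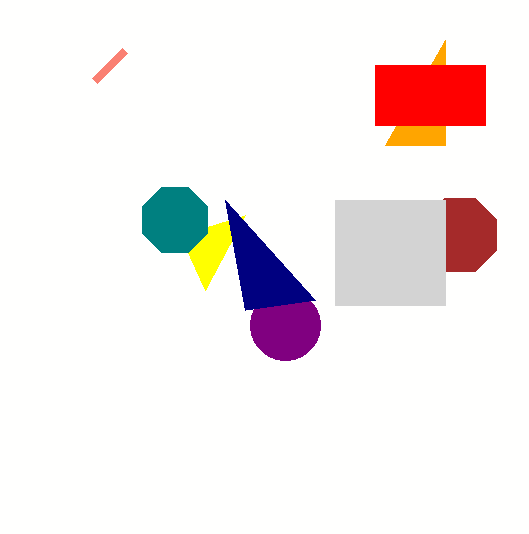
center_x_1 = 460; center_y_1 = 235; radius_1 = 40; px1_2 = 245; py1_2 = 215; px1_3 = 445; py1_3 = 40; center_x_4 = 175; center_y_4 = 220; radius_4 = 35; px0_5 = 335; py0_5 = 200; px1_5 = 445; py1_5 = 305; center_x_6 = 285; center_y_6 = 325; radius_6 = 35; px1_7 = 125; py1_7 = 50; px0_8 = 375; py0_8 = 65; px1_8 = 485; py1_8 = 125; px2_9 = 245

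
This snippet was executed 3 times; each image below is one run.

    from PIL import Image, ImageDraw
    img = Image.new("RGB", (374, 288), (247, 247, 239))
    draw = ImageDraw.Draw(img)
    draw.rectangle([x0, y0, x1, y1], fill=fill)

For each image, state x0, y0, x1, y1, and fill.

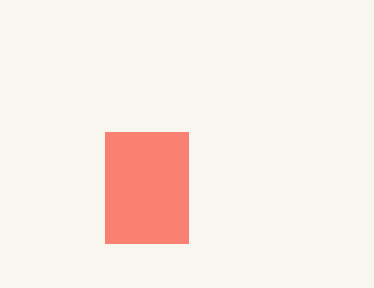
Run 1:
x0 = 105, y0 = 132, x1 = 188, y1 = 243, fill = 'salmon'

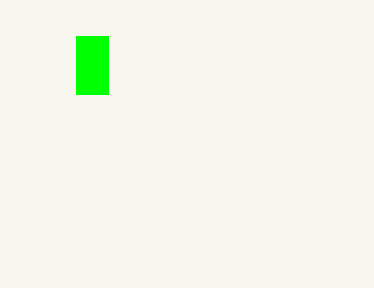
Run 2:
x0 = 76; y0 = 36; x1 = 108; y1 = 94; fill = 'lime'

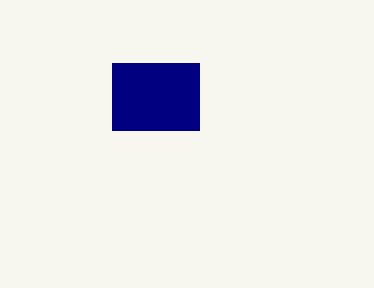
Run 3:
x0 = 112
y0 = 63
x1 = 199
y1 = 130
fill = 'navy'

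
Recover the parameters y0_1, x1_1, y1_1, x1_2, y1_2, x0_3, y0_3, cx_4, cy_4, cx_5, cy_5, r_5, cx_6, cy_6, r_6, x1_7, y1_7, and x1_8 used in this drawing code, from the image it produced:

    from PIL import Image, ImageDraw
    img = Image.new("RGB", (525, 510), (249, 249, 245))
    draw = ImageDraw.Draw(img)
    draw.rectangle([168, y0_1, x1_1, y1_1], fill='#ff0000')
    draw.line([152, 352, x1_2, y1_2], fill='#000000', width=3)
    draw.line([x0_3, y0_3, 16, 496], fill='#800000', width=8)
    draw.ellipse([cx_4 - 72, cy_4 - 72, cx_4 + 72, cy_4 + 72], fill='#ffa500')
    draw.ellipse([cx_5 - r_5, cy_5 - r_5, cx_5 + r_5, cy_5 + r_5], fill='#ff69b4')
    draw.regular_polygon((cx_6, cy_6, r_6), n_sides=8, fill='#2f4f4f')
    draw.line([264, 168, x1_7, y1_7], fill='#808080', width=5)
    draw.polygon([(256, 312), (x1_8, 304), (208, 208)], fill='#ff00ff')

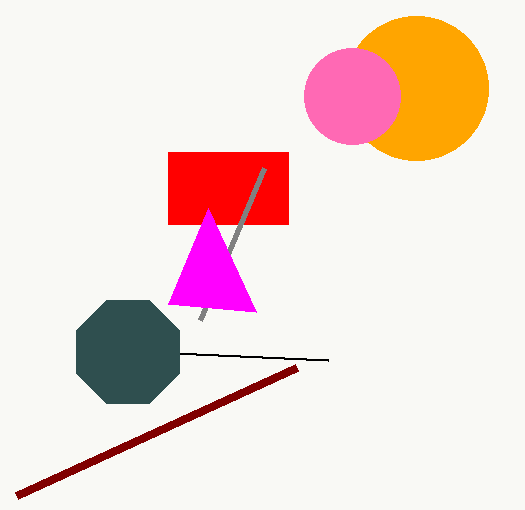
y0_1 = 152; x1_1 = 288; y1_1 = 224; x1_2 = 328; y1_2 = 360; x0_3 = 296; y0_3 = 368; cx_4 = 416; cy_4 = 88; cx_5 = 352; cy_5 = 96; r_5 = 48; cx_6 = 128; cy_6 = 352; r_6 = 56; x1_7 = 200; y1_7 = 320; x1_8 = 168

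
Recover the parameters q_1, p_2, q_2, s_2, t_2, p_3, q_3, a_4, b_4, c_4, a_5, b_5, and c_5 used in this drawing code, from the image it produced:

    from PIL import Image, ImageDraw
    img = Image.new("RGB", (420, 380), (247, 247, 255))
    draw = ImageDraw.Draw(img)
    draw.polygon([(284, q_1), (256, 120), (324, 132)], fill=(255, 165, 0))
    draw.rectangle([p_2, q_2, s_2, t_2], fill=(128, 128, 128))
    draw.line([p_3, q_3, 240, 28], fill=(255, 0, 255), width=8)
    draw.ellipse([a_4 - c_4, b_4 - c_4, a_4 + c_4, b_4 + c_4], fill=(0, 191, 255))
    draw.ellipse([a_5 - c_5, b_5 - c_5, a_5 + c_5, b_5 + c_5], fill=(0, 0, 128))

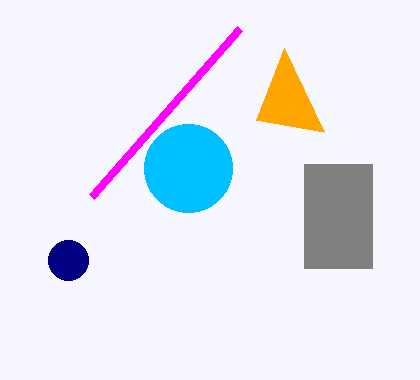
q_1 = 48; p_2 = 304; q_2 = 164; s_2 = 372; t_2 = 268; p_3 = 92; q_3 = 196; a_4 = 188; b_4 = 168; c_4 = 44; a_5 = 68; b_5 = 260; c_5 = 20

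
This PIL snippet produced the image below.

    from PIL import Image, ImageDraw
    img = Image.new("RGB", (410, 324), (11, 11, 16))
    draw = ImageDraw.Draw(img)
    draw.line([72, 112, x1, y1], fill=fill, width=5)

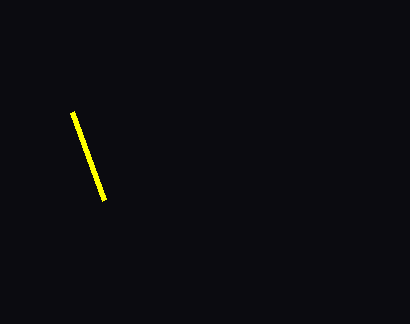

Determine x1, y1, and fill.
x1 = 104, y1 = 200, fill = 'yellow'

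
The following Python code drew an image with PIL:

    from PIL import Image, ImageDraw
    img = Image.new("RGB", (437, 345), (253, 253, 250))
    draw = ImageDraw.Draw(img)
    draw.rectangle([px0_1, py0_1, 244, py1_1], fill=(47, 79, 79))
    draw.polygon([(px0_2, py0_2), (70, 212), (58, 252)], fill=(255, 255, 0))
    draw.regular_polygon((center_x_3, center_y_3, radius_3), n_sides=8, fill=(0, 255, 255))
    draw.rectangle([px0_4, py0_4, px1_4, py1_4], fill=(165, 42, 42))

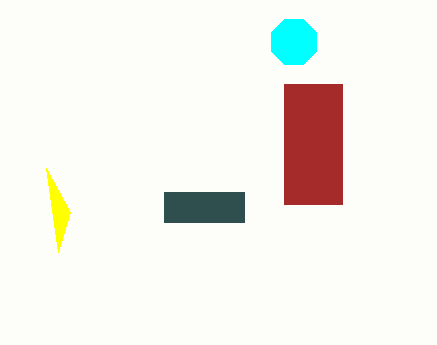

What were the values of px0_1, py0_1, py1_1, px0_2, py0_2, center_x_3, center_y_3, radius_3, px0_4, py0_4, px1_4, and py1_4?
px0_1 = 164
py0_1 = 192
py1_1 = 222
px0_2 = 46
py0_2 = 168
center_x_3 = 294
center_y_3 = 42
radius_3 = 24
px0_4 = 284
py0_4 = 84
px1_4 = 342
py1_4 = 204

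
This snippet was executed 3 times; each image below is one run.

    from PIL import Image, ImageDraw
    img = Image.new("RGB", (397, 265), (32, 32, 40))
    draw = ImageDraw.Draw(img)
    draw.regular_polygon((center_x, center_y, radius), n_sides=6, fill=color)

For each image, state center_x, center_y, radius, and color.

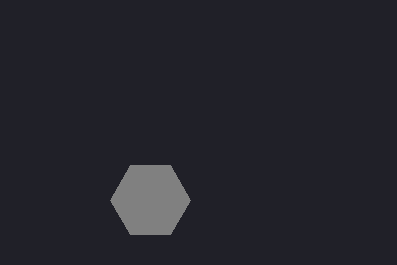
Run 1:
center_x = 150, center_y = 200, radius = 40, color = 'gray'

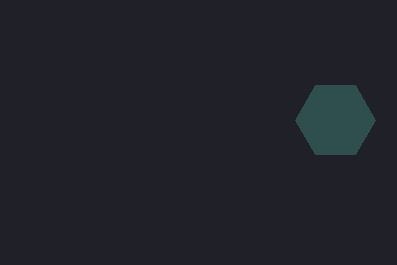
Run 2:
center_x = 335; center_y = 120; radius = 40; color = 'darkslategray'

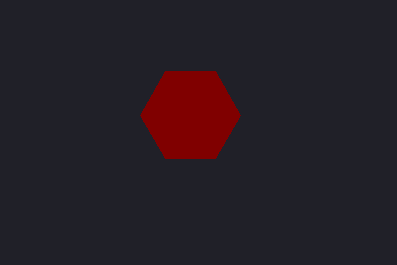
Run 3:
center_x = 190
center_y = 115
radius = 50
color = 'maroon'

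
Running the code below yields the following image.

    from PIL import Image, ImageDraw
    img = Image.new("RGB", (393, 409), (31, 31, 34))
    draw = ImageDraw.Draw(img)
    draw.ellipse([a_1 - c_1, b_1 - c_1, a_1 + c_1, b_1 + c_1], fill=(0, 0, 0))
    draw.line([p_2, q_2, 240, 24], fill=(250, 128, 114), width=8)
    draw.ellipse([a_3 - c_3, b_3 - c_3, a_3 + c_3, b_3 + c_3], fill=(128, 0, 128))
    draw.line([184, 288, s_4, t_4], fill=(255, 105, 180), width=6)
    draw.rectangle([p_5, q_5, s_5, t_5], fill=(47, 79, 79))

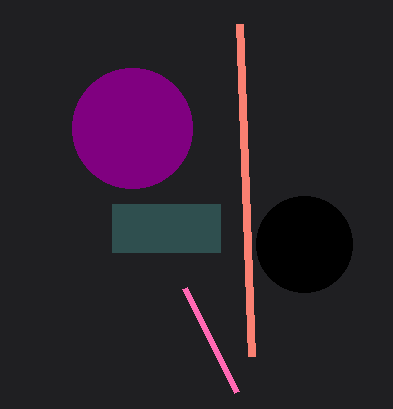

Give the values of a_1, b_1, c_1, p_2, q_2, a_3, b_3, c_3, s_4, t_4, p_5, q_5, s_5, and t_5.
a_1 = 304; b_1 = 244; c_1 = 48; p_2 = 252; q_2 = 356; a_3 = 132; b_3 = 128; c_3 = 60; s_4 = 236; t_4 = 392; p_5 = 112; q_5 = 204; s_5 = 220; t_5 = 252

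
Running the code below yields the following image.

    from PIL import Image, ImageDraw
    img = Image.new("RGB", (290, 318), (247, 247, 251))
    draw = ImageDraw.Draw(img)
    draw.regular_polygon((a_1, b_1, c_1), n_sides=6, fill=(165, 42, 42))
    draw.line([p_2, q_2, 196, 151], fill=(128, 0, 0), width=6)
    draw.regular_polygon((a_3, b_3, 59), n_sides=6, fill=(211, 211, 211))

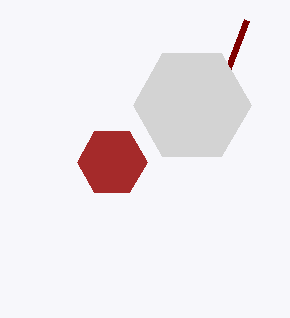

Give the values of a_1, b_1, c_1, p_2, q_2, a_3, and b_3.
a_1 = 112
b_1 = 162
c_1 = 35
p_2 = 246
q_2 = 20
a_3 = 192
b_3 = 105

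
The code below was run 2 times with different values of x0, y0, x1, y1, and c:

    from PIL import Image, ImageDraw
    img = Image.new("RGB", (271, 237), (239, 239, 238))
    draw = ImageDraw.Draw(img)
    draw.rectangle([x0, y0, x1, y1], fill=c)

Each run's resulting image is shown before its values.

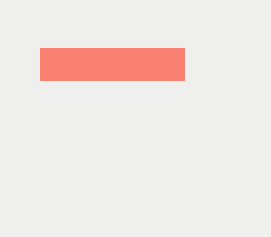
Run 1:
x0 = 40; y0 = 48; x1 = 184; y1 = 80; c = 'salmon'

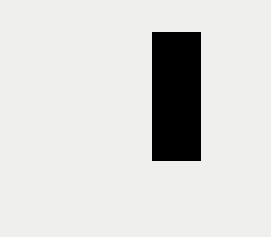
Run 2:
x0 = 152
y0 = 32
x1 = 200
y1 = 160
c = 'black'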